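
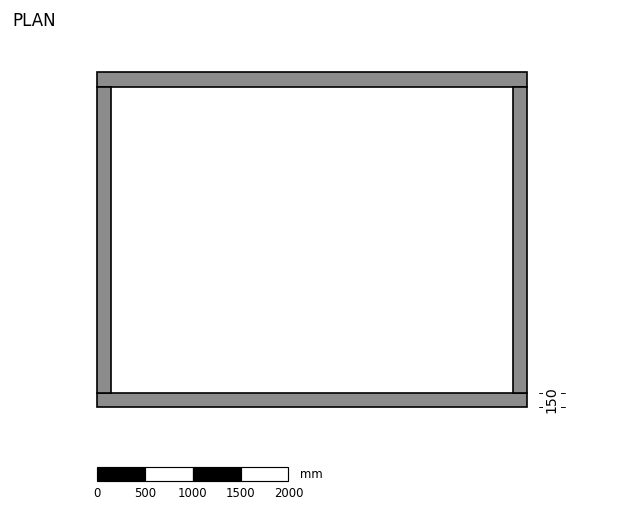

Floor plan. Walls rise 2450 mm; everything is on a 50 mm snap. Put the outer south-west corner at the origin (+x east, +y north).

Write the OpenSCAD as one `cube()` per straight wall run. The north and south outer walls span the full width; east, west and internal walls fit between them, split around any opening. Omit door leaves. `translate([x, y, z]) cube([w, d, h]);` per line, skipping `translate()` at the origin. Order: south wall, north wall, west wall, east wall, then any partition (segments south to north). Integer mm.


cube([4500, 150, 2450]);
translate([0, 3350, 0]) cube([4500, 150, 2450]);
translate([0, 150, 0]) cube([150, 3200, 2450]);
translate([4350, 150, 0]) cube([150, 3200, 2450]);


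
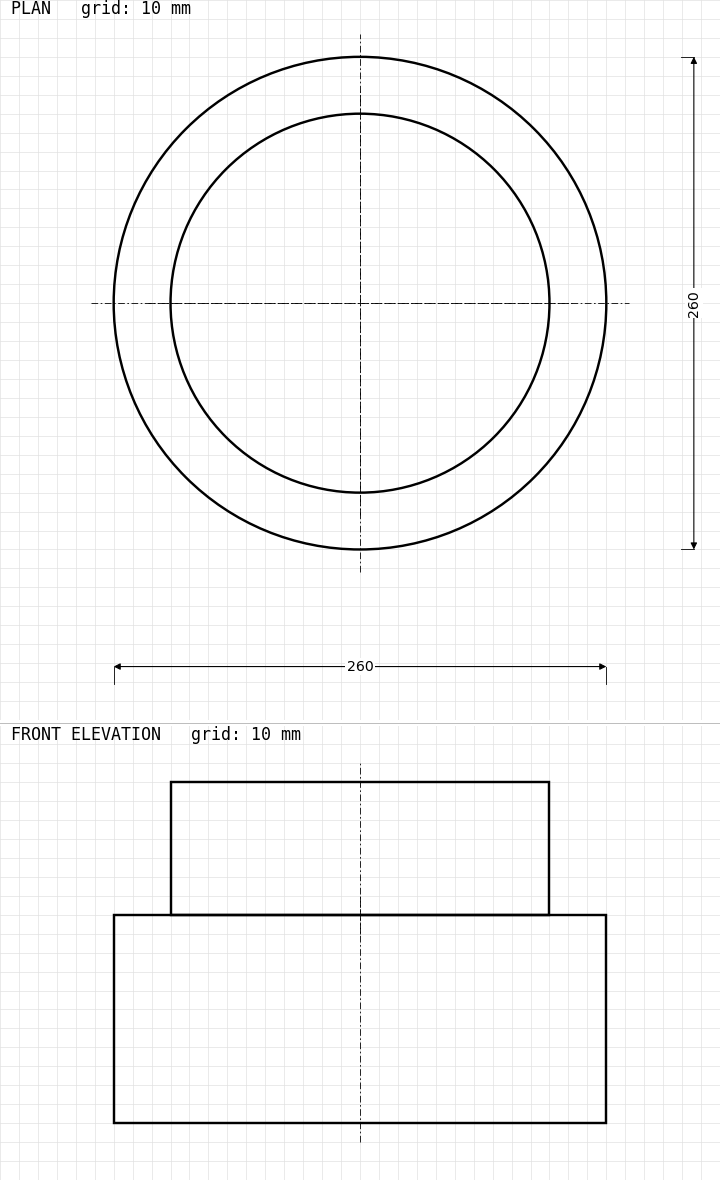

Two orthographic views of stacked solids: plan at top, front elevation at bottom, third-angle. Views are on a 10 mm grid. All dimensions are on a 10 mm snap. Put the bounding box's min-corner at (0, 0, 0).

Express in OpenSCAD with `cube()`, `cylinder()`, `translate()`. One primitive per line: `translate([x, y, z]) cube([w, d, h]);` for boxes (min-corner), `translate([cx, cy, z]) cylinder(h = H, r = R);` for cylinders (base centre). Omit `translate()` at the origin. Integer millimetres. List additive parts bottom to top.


translate([130, 130, 0]) cylinder(h = 110, r = 130);
translate([130, 130, 110]) cylinder(h = 70, r = 100);


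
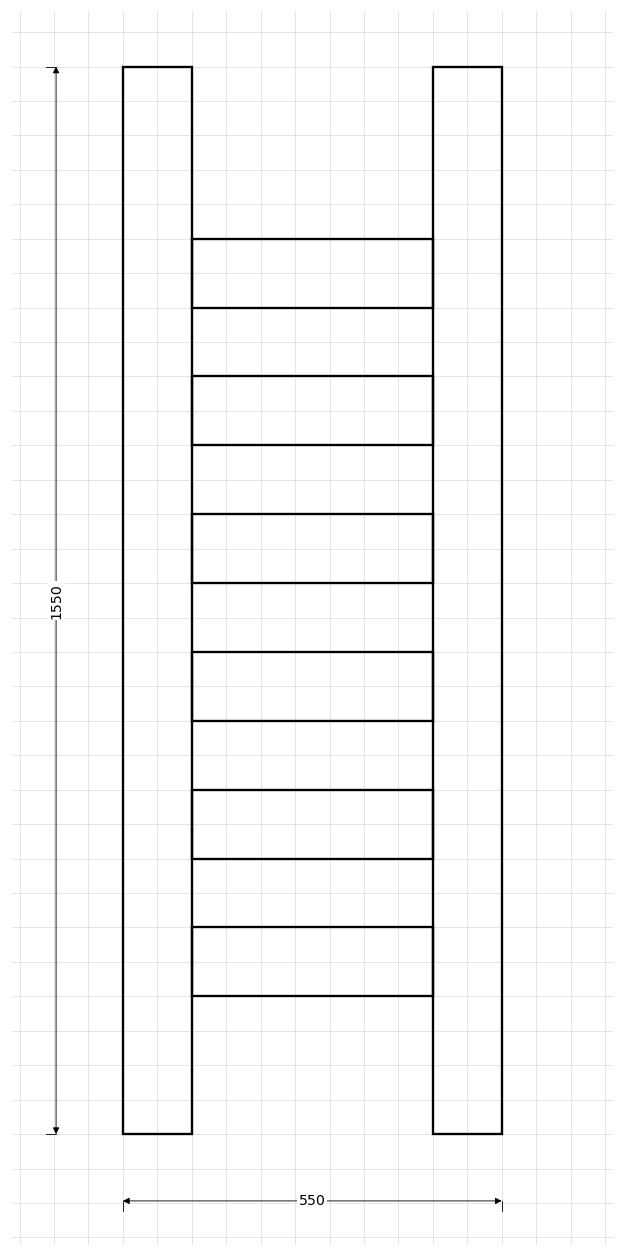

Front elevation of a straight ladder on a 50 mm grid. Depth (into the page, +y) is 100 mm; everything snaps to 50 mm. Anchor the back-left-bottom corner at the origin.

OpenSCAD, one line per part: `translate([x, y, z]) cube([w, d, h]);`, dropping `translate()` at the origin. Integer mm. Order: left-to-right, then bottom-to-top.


cube([100, 100, 1550]);
translate([100, 0, 200]) cube([350, 100, 100]);
translate([100, 0, 400]) cube([350, 100, 100]);
translate([100, 0, 600]) cube([350, 100, 100]);
translate([100, 0, 800]) cube([350, 100, 100]);
translate([100, 0, 1000]) cube([350, 100, 100]);
translate([100, 0, 1200]) cube([350, 100, 100]);
translate([450, 0, 0]) cube([100, 100, 1550]);


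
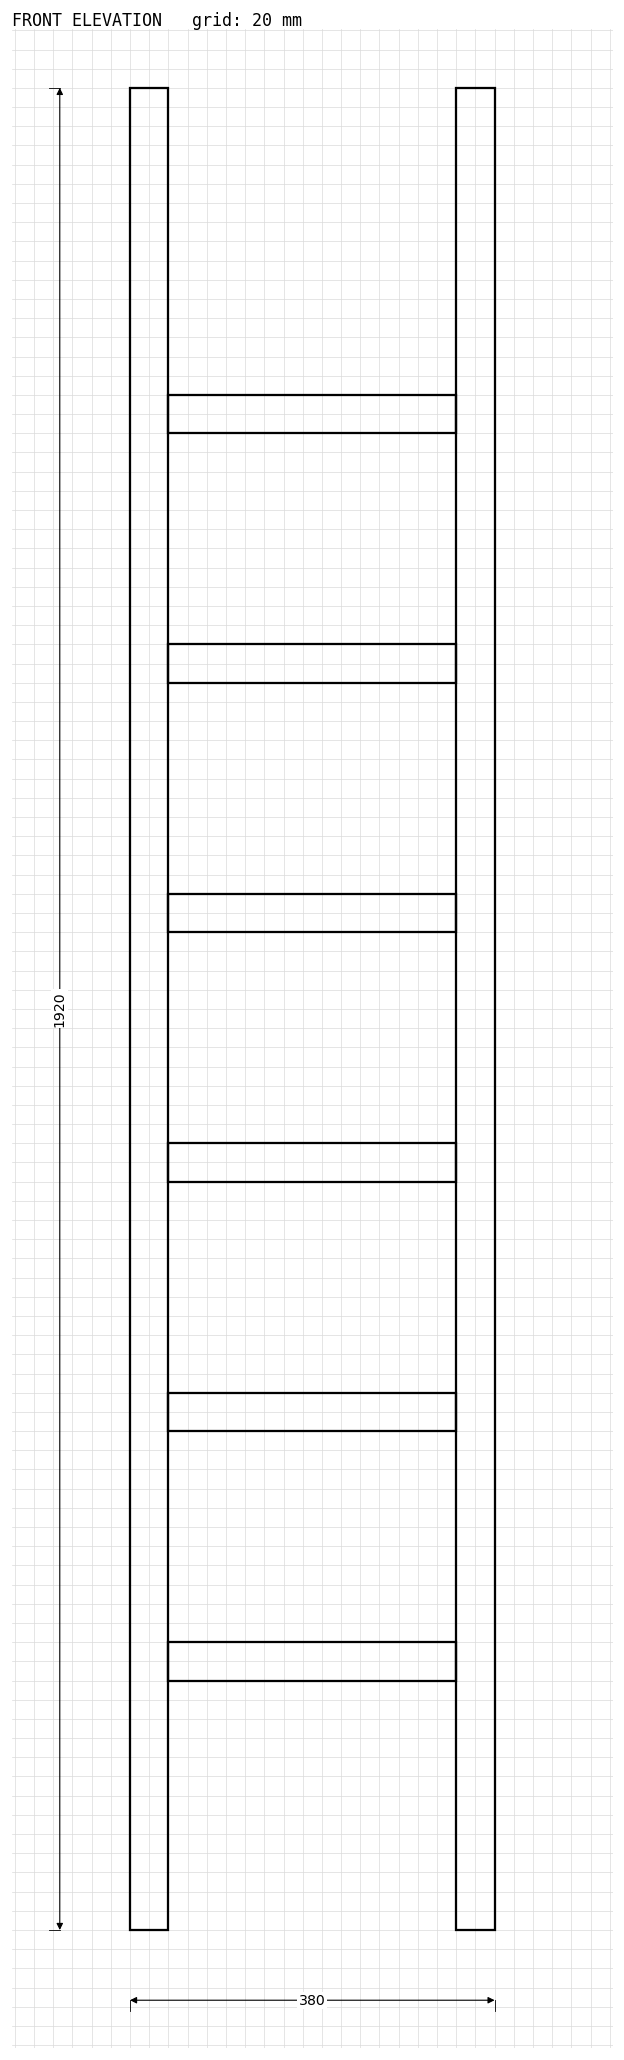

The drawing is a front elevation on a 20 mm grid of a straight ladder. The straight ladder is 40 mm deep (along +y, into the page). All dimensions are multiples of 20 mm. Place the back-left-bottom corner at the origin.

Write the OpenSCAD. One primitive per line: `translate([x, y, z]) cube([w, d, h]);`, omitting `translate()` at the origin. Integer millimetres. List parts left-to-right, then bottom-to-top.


cube([40, 40, 1920]);
translate([40, 0, 260]) cube([300, 40, 40]);
translate([40, 0, 520]) cube([300, 40, 40]);
translate([40, 0, 780]) cube([300, 40, 40]);
translate([40, 0, 1040]) cube([300, 40, 40]);
translate([40, 0, 1300]) cube([300, 40, 40]);
translate([40, 0, 1560]) cube([300, 40, 40]);
translate([340, 0, 0]) cube([40, 40, 1920]);


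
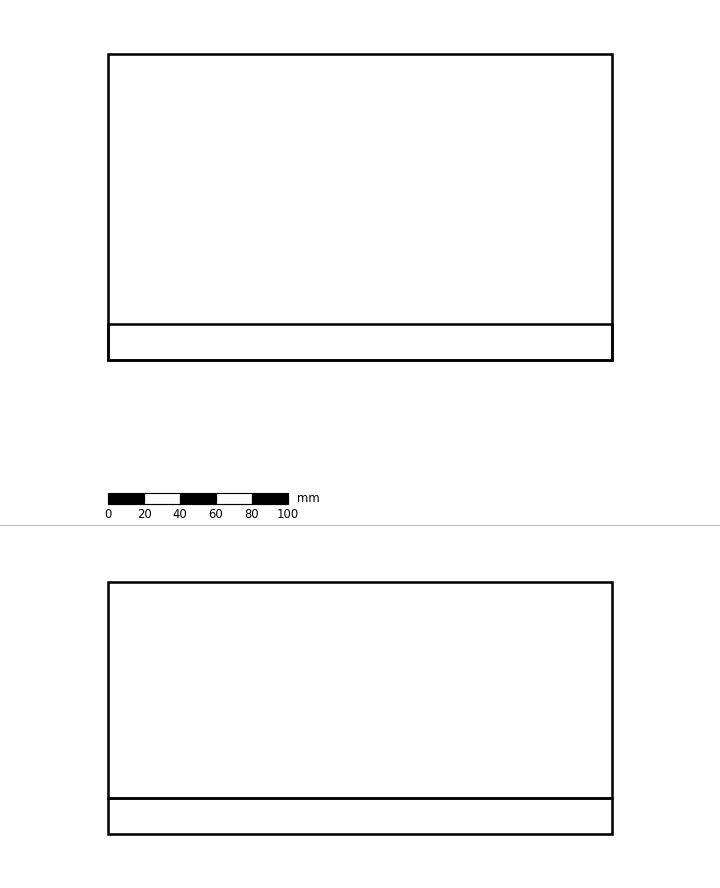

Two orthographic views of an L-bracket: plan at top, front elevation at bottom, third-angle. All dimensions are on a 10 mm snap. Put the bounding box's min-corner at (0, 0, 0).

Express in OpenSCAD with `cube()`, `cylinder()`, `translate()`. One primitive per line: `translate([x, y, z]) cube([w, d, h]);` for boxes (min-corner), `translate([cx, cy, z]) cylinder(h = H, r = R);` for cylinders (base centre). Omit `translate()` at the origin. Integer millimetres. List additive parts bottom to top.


cube([280, 170, 20]);
translate([0, 0, 20]) cube([280, 20, 120]);


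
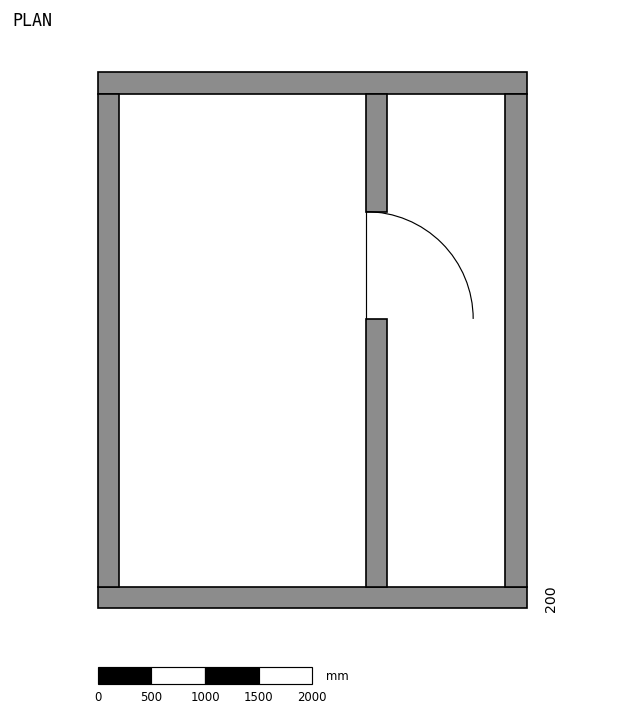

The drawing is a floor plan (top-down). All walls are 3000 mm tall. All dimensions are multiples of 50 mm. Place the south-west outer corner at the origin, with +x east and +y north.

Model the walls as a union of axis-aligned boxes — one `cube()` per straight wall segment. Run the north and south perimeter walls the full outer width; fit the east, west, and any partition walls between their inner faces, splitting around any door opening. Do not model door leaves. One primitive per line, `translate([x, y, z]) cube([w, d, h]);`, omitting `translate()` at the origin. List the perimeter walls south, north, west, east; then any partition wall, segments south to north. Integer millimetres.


cube([4000, 200, 3000]);
translate([0, 4800, 0]) cube([4000, 200, 3000]);
translate([0, 200, 0]) cube([200, 4600, 3000]);
translate([3800, 200, 0]) cube([200, 4600, 3000]);
translate([2500, 200, 0]) cube([200, 2500, 3000]);
translate([2500, 3700, 0]) cube([200, 1100, 3000]);


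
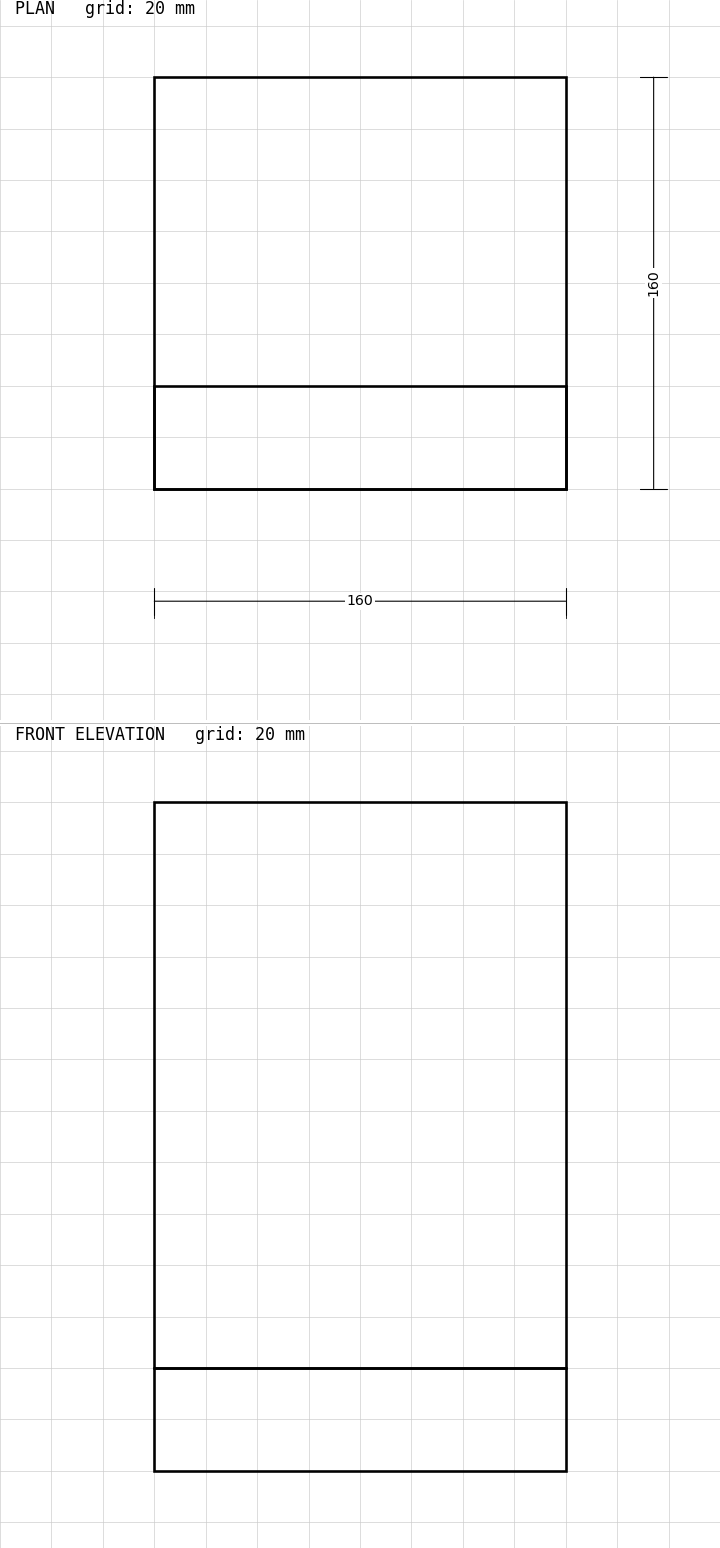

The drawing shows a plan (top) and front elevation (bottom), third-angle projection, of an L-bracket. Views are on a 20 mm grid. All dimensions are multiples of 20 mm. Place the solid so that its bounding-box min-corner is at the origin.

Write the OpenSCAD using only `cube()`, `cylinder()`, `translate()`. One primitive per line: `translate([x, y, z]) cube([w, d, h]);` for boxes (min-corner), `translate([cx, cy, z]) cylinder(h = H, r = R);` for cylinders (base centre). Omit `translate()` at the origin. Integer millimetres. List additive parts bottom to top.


cube([160, 160, 40]);
translate([0, 0, 40]) cube([160, 40, 220]);


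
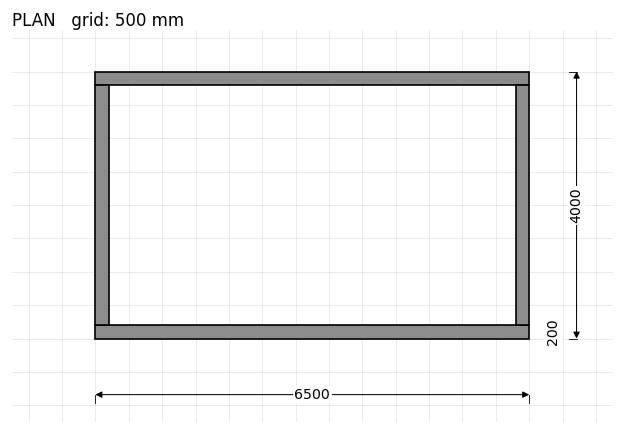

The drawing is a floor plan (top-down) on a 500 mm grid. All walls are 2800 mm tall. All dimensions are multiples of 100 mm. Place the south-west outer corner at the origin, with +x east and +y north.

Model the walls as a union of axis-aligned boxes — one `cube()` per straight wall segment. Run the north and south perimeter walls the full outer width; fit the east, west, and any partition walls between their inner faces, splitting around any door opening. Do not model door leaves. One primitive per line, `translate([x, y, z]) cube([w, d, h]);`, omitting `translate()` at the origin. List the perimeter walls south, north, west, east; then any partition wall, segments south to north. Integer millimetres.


cube([6500, 200, 2800]);
translate([0, 3800, 0]) cube([6500, 200, 2800]);
translate([0, 200, 0]) cube([200, 3600, 2800]);
translate([6300, 200, 0]) cube([200, 3600, 2800]);


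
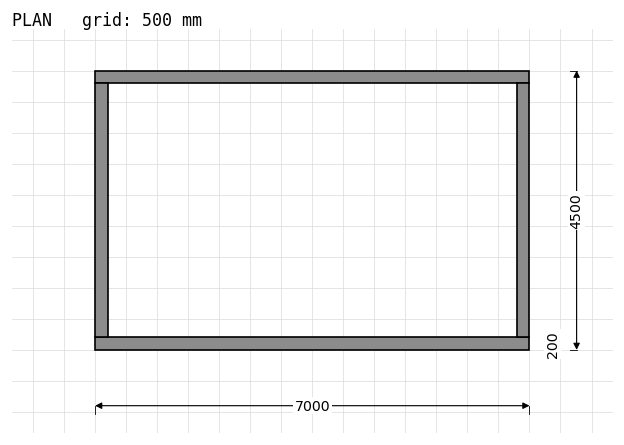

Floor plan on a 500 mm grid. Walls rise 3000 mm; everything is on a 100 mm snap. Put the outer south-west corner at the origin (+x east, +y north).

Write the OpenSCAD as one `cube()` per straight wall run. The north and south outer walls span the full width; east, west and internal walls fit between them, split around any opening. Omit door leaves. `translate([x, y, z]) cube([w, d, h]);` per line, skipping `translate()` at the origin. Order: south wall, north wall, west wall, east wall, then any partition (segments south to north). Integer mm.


cube([7000, 200, 3000]);
translate([0, 4300, 0]) cube([7000, 200, 3000]);
translate([0, 200, 0]) cube([200, 4100, 3000]);
translate([6800, 200, 0]) cube([200, 4100, 3000]);


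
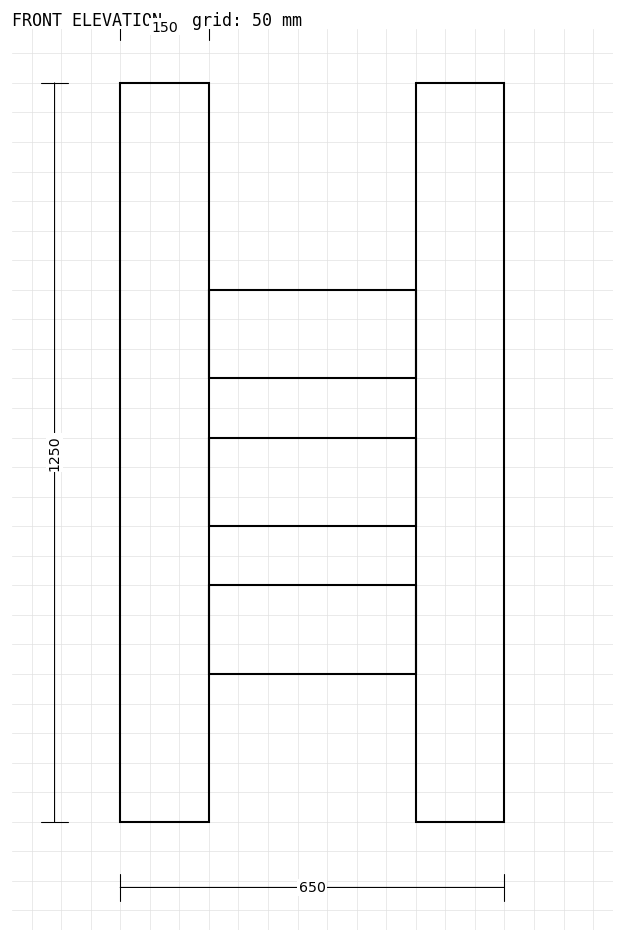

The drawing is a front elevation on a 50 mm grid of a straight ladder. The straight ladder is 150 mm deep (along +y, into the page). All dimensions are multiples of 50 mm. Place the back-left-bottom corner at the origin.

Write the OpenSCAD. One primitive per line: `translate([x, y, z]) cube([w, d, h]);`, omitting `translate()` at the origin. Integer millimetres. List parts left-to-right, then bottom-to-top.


cube([150, 150, 1250]);
translate([150, 0, 250]) cube([350, 150, 150]);
translate([150, 0, 500]) cube([350, 150, 150]);
translate([150, 0, 750]) cube([350, 150, 150]);
translate([500, 0, 0]) cube([150, 150, 1250]);


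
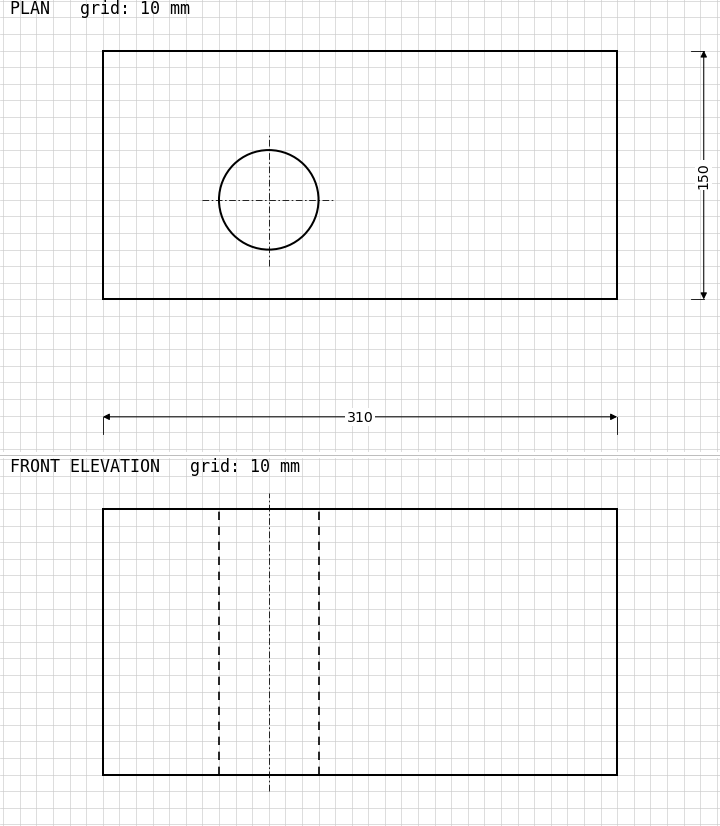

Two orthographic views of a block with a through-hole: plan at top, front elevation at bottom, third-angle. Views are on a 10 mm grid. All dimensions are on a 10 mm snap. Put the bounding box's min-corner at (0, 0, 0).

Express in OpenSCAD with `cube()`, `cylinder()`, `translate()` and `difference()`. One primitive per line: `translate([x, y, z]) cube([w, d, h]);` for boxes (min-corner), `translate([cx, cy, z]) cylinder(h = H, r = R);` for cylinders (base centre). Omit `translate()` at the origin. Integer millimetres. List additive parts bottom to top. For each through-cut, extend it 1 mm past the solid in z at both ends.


difference() {
  cube([310, 150, 160]);
  translate([100, 60, -1]) cylinder(h = 162, r = 30);
}


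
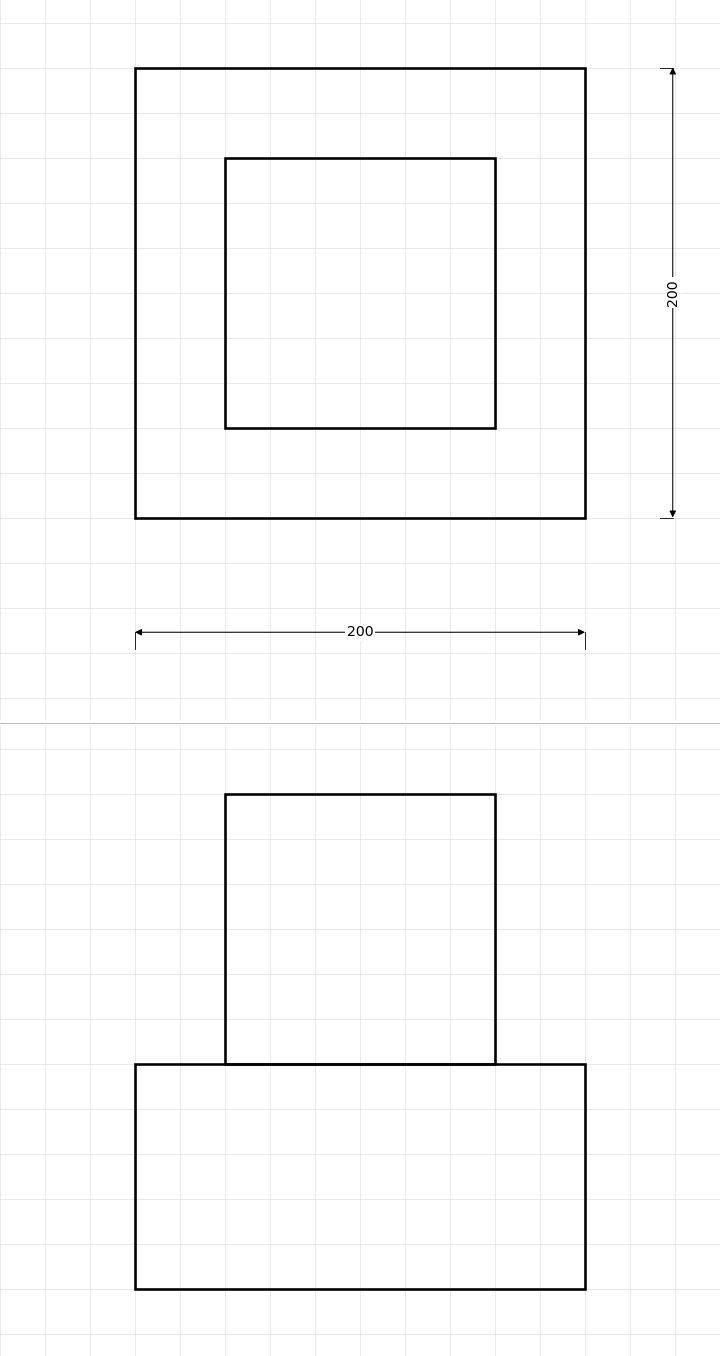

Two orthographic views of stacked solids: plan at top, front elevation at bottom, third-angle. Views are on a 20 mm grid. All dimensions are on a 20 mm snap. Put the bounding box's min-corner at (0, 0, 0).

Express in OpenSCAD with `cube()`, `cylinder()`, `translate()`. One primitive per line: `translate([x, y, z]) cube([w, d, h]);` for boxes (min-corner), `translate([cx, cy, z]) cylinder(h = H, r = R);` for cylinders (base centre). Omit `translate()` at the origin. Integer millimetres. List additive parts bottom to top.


cube([200, 200, 100]);
translate([40, 40, 100]) cube([120, 120, 120]);


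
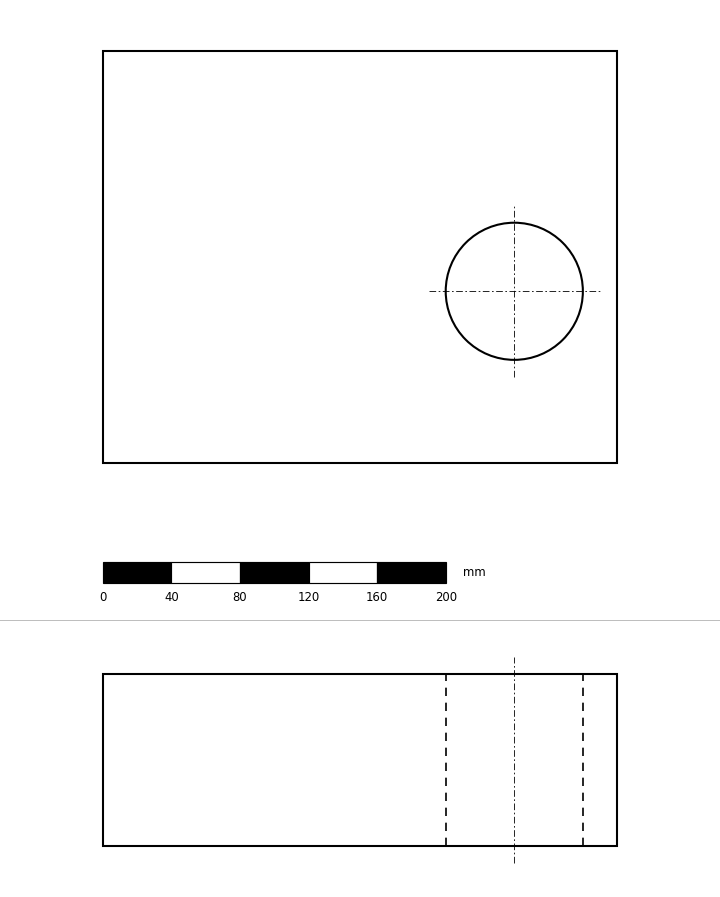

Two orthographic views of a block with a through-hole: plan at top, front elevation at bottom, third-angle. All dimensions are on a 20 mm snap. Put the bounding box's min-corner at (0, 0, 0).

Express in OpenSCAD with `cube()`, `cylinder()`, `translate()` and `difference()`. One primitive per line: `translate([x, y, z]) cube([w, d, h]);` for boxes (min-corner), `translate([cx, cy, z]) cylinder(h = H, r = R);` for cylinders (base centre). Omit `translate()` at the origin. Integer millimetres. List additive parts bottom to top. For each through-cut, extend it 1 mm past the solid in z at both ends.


difference() {
  cube([300, 240, 100]);
  translate([240, 100, -1]) cylinder(h = 102, r = 40);
}


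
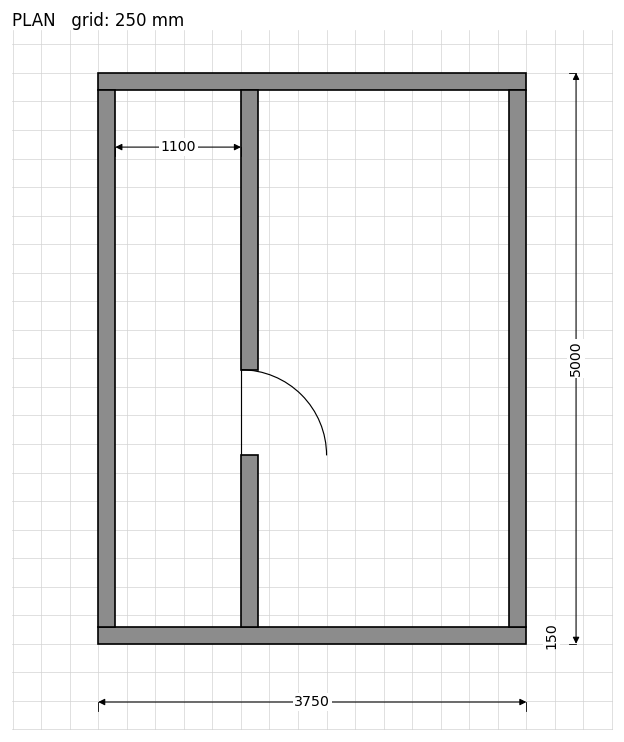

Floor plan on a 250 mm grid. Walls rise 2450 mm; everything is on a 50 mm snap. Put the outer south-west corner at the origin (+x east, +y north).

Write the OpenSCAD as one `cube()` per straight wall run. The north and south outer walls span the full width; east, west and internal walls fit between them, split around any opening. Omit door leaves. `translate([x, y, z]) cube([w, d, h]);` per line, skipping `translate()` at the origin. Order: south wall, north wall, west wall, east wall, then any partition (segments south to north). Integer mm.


cube([3750, 150, 2450]);
translate([0, 4850, 0]) cube([3750, 150, 2450]);
translate([0, 150, 0]) cube([150, 4700, 2450]);
translate([3600, 150, 0]) cube([150, 4700, 2450]);
translate([1250, 150, 0]) cube([150, 1500, 2450]);
translate([1250, 2400, 0]) cube([150, 2450, 2450]);


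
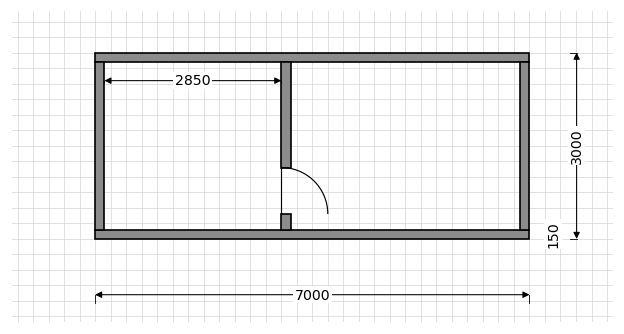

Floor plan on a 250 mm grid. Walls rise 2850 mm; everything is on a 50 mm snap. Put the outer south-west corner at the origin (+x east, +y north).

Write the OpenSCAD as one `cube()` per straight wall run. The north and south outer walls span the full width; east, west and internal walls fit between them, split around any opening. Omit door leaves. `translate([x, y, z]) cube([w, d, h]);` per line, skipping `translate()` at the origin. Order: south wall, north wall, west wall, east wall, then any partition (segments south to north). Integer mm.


cube([7000, 150, 2850]);
translate([0, 2850, 0]) cube([7000, 150, 2850]);
translate([0, 150, 0]) cube([150, 2700, 2850]);
translate([6850, 150, 0]) cube([150, 2700, 2850]);
translate([3000, 150, 0]) cube([150, 250, 2850]);
translate([3000, 1150, 0]) cube([150, 1700, 2850]);


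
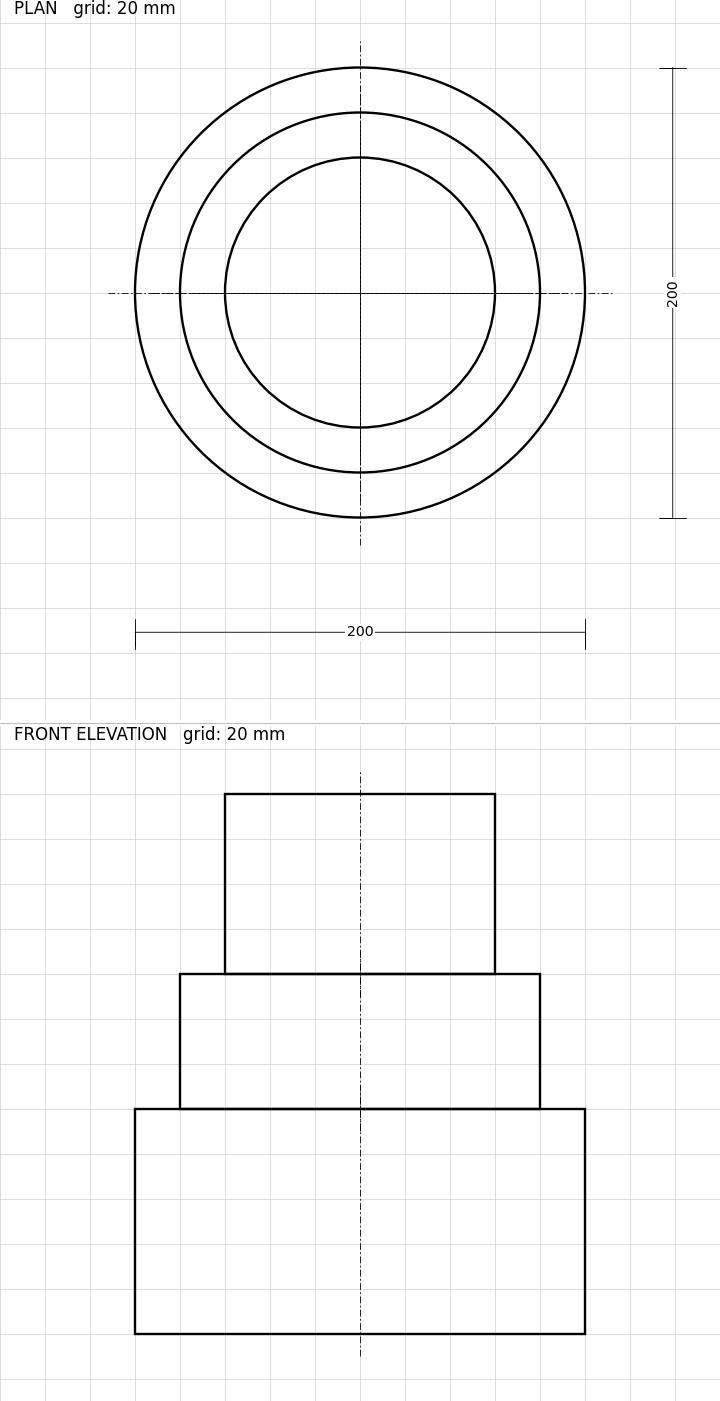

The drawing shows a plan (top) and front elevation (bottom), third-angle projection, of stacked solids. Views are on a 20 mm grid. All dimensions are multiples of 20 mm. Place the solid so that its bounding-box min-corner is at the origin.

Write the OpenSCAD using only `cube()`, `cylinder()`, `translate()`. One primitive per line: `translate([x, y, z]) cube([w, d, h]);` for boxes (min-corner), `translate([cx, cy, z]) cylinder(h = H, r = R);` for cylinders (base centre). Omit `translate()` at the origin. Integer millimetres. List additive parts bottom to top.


translate([100, 100, 0]) cylinder(h = 100, r = 100);
translate([100, 100, 100]) cylinder(h = 60, r = 80);
translate([100, 100, 160]) cylinder(h = 80, r = 60);


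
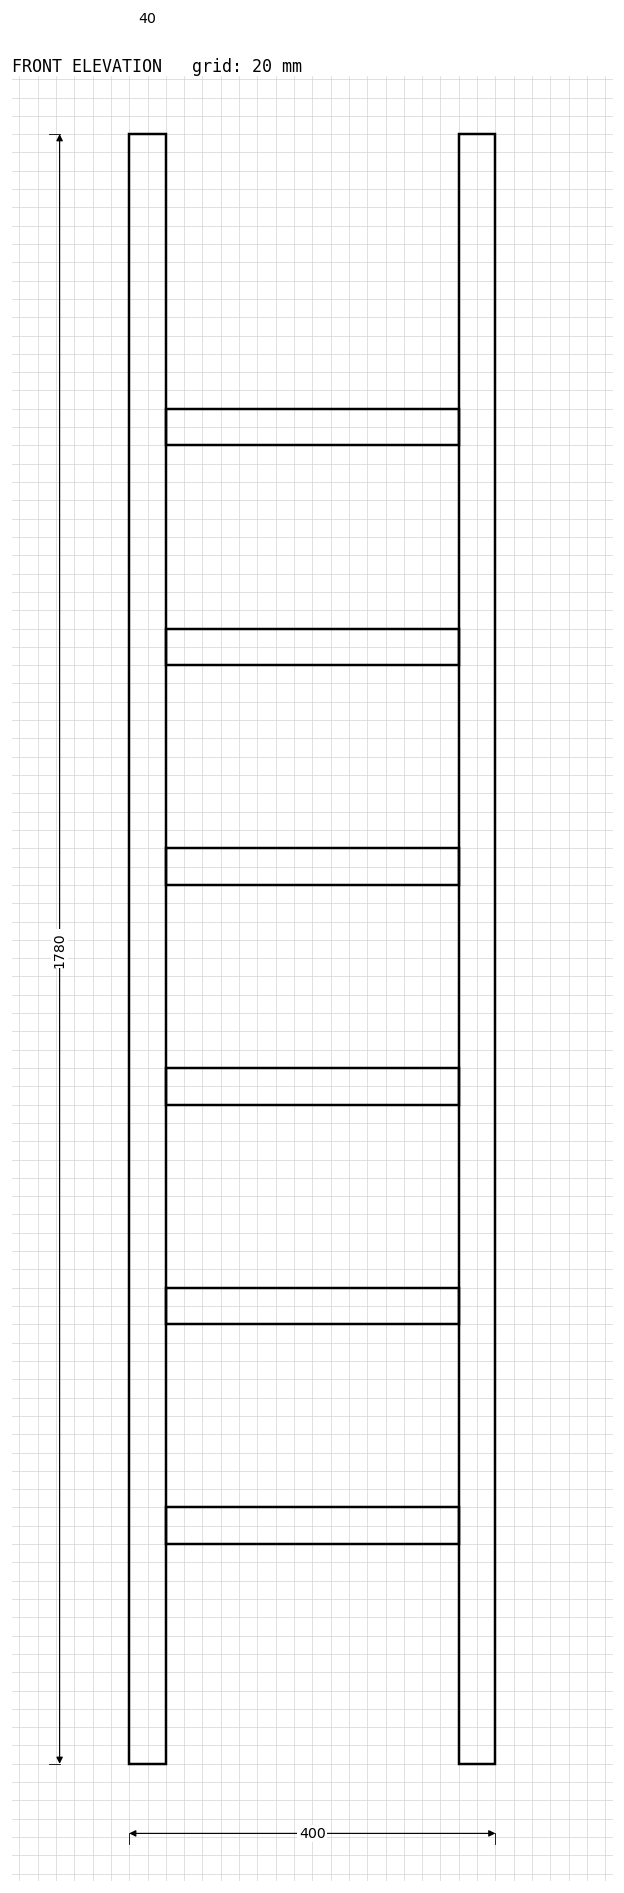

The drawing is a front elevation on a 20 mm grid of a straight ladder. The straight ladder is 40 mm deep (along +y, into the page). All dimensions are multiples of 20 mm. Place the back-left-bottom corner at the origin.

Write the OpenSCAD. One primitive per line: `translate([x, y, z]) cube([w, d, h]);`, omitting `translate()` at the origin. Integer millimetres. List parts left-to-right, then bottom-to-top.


cube([40, 40, 1780]);
translate([40, 0, 240]) cube([320, 40, 40]);
translate([40, 0, 480]) cube([320, 40, 40]);
translate([40, 0, 720]) cube([320, 40, 40]);
translate([40, 0, 960]) cube([320, 40, 40]);
translate([40, 0, 1200]) cube([320, 40, 40]);
translate([40, 0, 1440]) cube([320, 40, 40]);
translate([360, 0, 0]) cube([40, 40, 1780]);


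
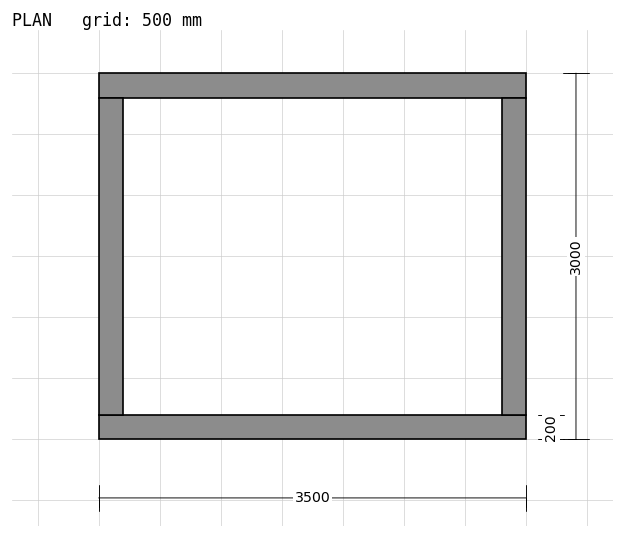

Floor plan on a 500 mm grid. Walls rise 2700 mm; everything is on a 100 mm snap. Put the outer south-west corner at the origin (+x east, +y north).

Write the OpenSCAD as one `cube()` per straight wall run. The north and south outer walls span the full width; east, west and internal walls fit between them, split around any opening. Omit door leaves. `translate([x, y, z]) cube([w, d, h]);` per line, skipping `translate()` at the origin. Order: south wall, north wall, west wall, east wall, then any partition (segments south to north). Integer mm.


cube([3500, 200, 2700]);
translate([0, 2800, 0]) cube([3500, 200, 2700]);
translate([0, 200, 0]) cube([200, 2600, 2700]);
translate([3300, 200, 0]) cube([200, 2600, 2700]);


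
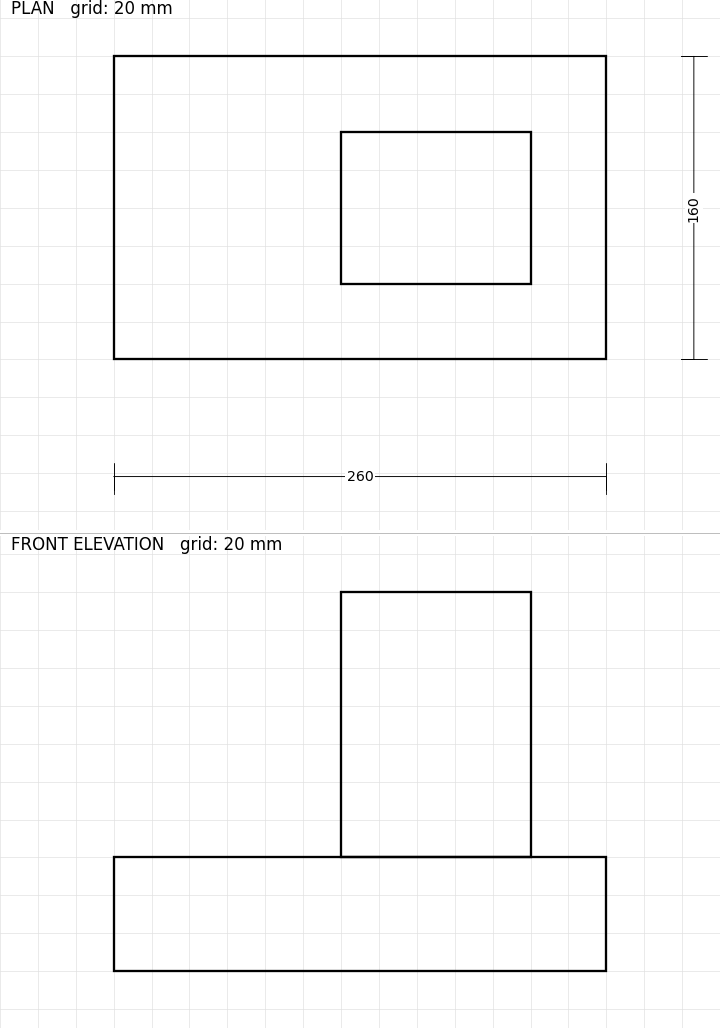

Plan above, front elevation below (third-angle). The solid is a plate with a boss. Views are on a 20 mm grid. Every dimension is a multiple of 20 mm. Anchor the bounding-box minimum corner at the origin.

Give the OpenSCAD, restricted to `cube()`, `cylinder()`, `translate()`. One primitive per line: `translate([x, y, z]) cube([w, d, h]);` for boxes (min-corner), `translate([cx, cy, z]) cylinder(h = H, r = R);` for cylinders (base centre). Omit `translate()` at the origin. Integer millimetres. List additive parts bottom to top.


cube([260, 160, 60]);
translate([120, 40, 60]) cube([100, 80, 140]);


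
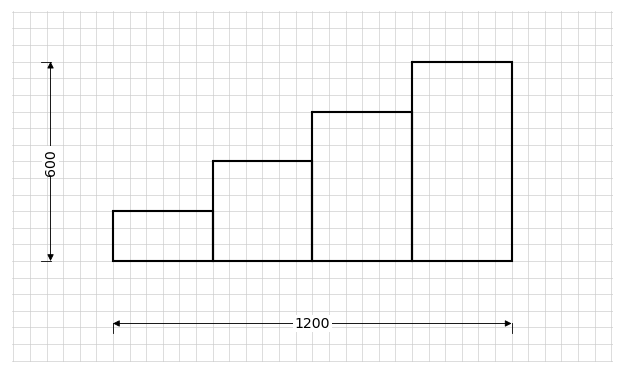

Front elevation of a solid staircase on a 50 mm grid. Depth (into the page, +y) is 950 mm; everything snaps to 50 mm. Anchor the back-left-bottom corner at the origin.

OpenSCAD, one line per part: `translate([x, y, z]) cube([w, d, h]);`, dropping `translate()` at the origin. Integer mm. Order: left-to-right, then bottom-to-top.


cube([300, 950, 150]);
translate([300, 0, 0]) cube([300, 950, 300]);
translate([600, 0, 0]) cube([300, 950, 450]);
translate([900, 0, 0]) cube([300, 950, 600]);


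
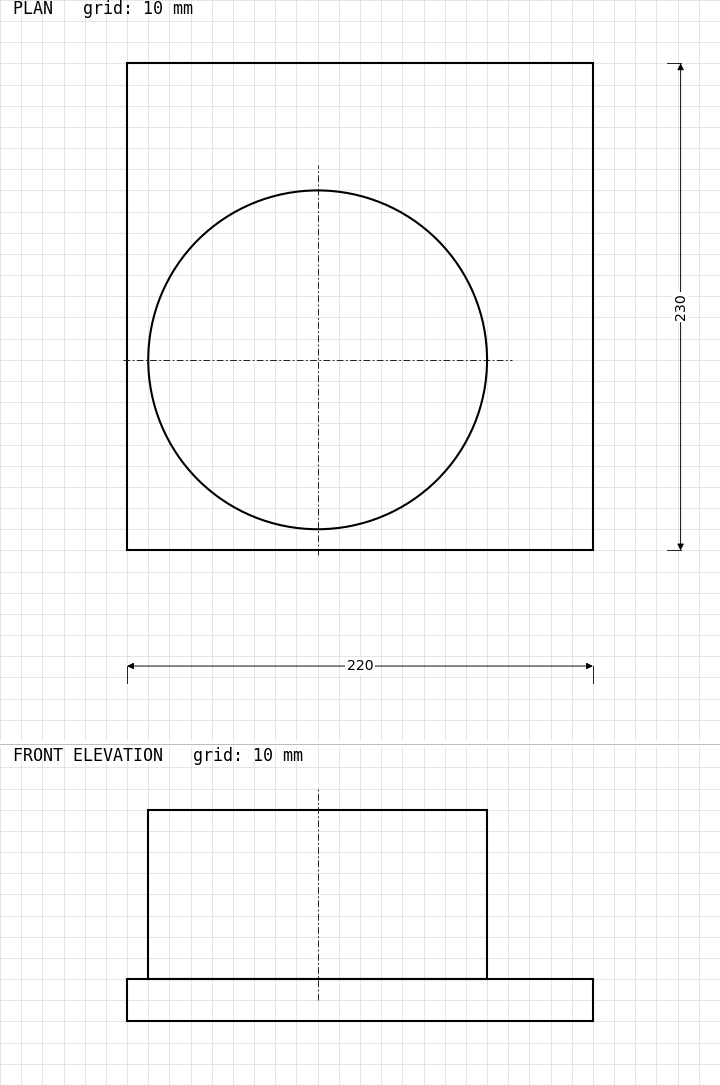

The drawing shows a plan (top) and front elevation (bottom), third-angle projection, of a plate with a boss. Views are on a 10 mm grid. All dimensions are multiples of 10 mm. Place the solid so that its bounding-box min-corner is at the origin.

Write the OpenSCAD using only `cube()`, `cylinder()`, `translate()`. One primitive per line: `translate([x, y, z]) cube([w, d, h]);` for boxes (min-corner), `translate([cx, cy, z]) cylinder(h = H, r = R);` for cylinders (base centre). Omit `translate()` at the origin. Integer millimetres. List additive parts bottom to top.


cube([220, 230, 20]);
translate([90, 90, 20]) cylinder(h = 80, r = 80);


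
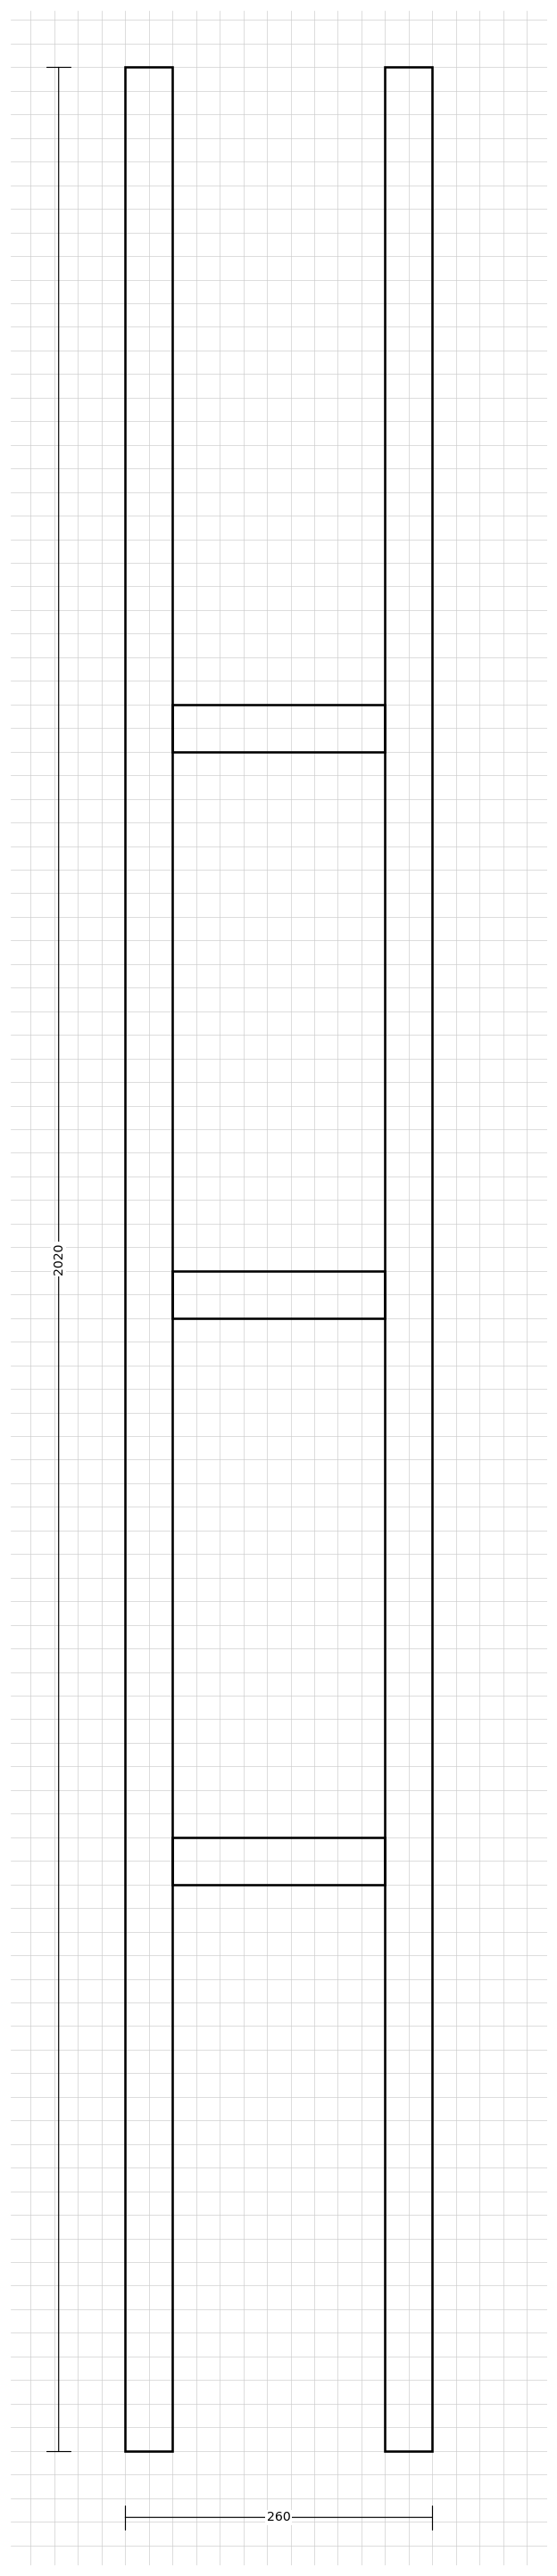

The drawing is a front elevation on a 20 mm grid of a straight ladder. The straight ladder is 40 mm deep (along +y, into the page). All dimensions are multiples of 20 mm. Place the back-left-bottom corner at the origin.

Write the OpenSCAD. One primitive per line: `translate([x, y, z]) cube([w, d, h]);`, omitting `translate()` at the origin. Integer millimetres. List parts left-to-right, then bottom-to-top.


cube([40, 40, 2020]);
translate([40, 0, 480]) cube([180, 40, 40]);
translate([40, 0, 960]) cube([180, 40, 40]);
translate([40, 0, 1440]) cube([180, 40, 40]);
translate([220, 0, 0]) cube([40, 40, 2020]);


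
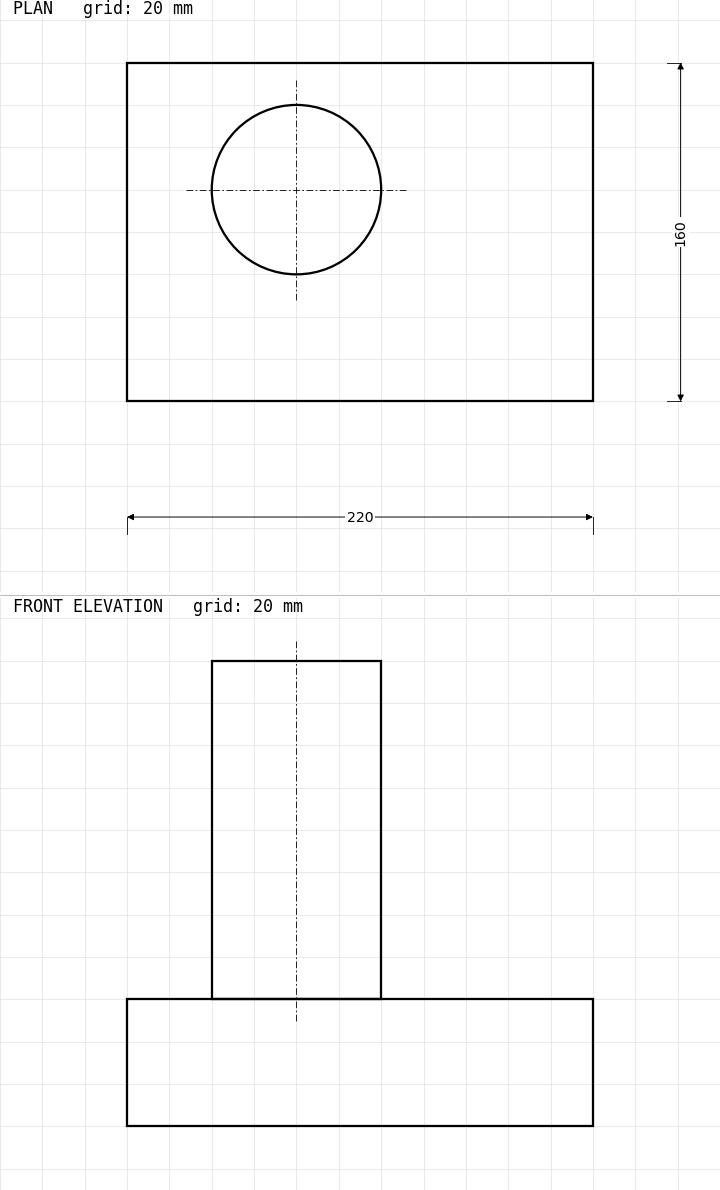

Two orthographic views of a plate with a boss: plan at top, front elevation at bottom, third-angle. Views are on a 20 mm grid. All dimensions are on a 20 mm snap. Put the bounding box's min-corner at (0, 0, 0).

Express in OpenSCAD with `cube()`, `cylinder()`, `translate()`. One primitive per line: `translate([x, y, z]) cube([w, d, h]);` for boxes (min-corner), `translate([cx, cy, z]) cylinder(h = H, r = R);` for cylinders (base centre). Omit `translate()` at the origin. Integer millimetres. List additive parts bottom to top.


cube([220, 160, 60]);
translate([80, 100, 60]) cylinder(h = 160, r = 40);


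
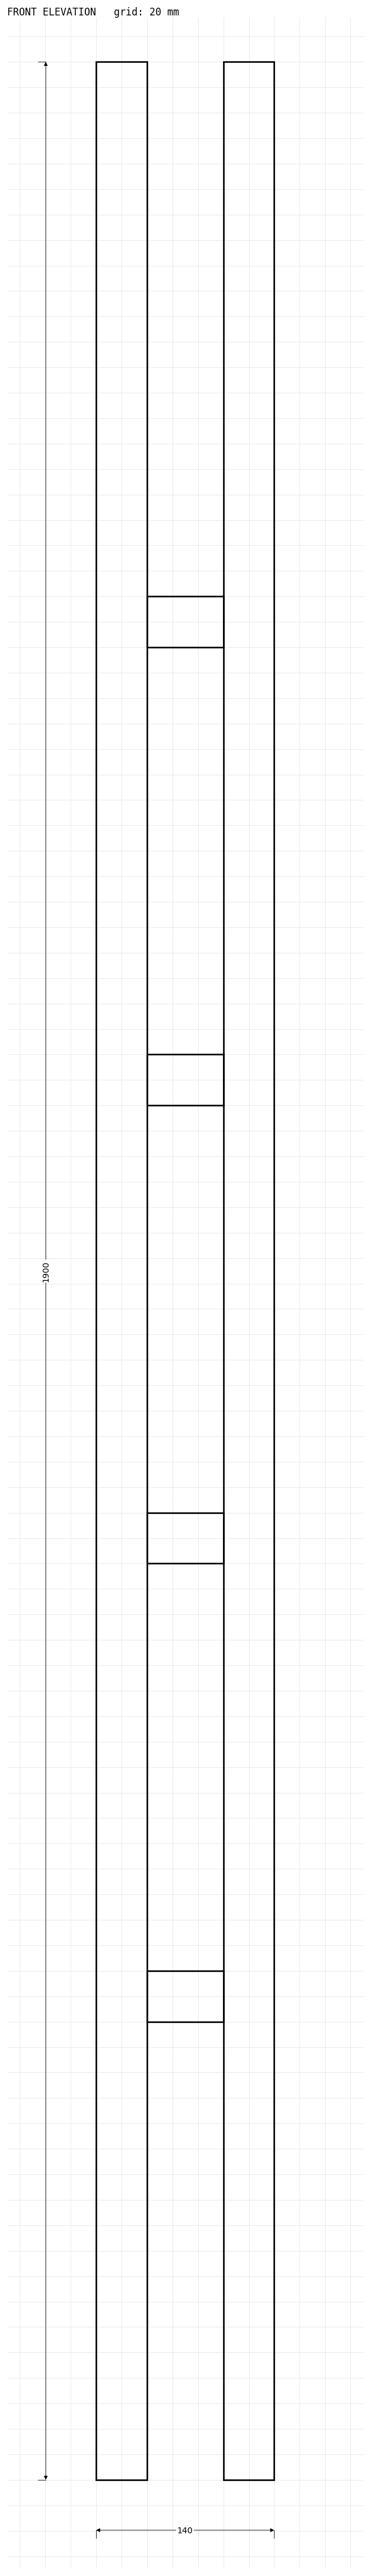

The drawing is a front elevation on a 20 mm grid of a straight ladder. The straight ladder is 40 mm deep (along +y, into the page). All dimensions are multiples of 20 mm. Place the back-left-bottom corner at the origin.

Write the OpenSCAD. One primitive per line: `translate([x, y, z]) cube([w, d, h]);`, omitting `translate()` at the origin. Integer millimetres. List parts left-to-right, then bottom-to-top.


cube([40, 40, 1900]);
translate([40, 0, 360]) cube([60, 40, 40]);
translate([40, 0, 720]) cube([60, 40, 40]);
translate([40, 0, 1080]) cube([60, 40, 40]);
translate([40, 0, 1440]) cube([60, 40, 40]);
translate([100, 0, 0]) cube([40, 40, 1900]);


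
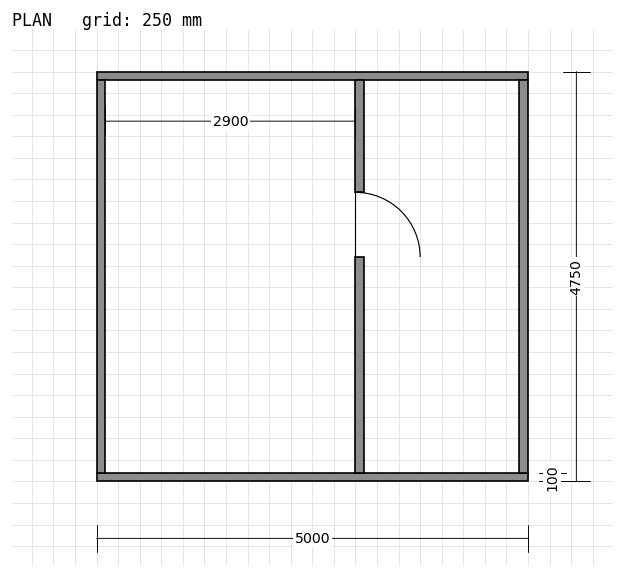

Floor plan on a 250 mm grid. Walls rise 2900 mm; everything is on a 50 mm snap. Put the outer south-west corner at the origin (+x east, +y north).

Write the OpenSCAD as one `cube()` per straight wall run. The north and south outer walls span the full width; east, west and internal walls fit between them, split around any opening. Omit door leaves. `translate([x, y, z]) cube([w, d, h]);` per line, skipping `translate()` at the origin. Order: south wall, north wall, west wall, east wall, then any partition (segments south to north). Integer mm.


cube([5000, 100, 2900]);
translate([0, 4650, 0]) cube([5000, 100, 2900]);
translate([0, 100, 0]) cube([100, 4550, 2900]);
translate([4900, 100, 0]) cube([100, 4550, 2900]);
translate([3000, 100, 0]) cube([100, 2500, 2900]);
translate([3000, 3350, 0]) cube([100, 1300, 2900]);


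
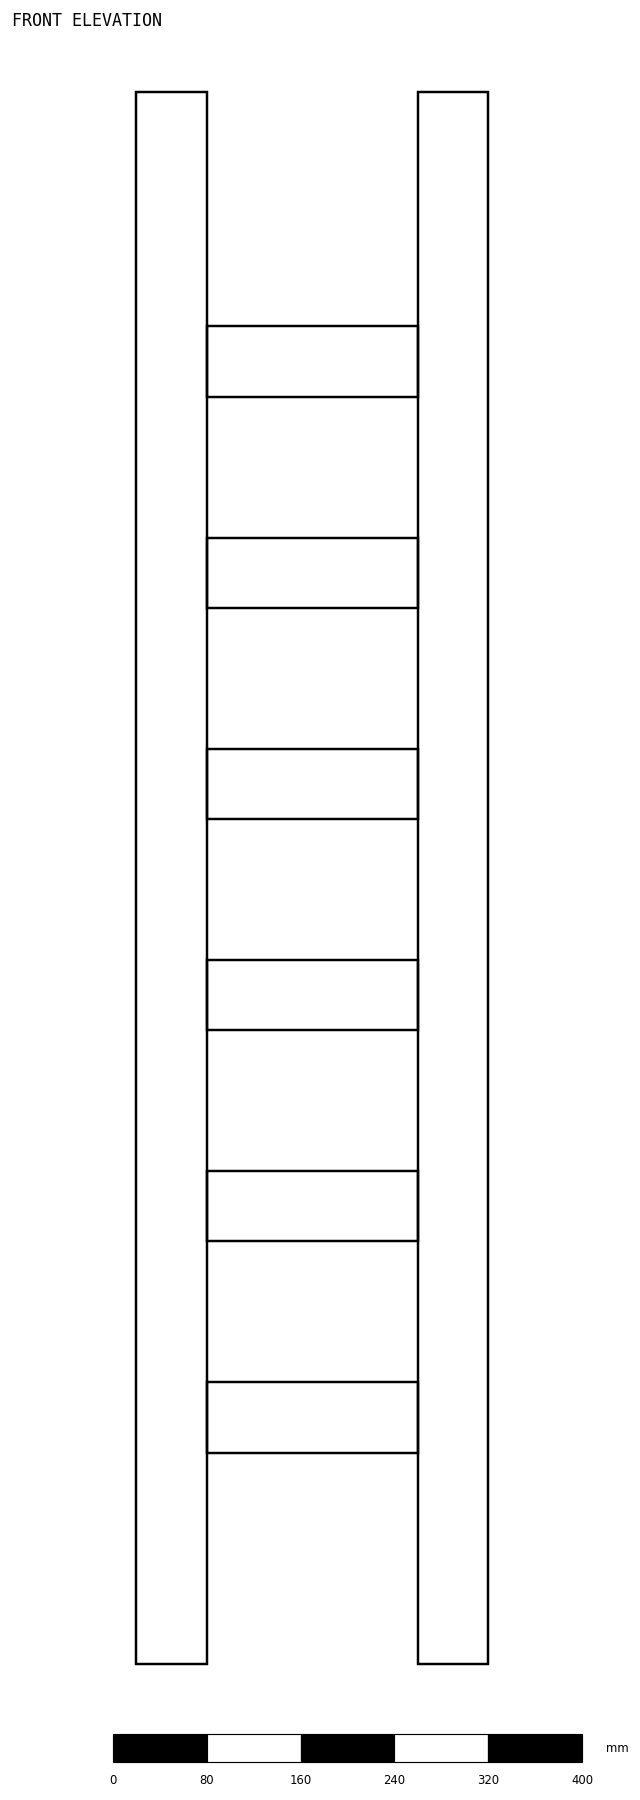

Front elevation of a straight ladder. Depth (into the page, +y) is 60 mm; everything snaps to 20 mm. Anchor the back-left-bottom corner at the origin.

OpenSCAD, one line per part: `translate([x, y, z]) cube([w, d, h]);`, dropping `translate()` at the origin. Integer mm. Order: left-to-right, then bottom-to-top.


cube([60, 60, 1340]);
translate([60, 0, 180]) cube([180, 60, 60]);
translate([60, 0, 360]) cube([180, 60, 60]);
translate([60, 0, 540]) cube([180, 60, 60]);
translate([60, 0, 720]) cube([180, 60, 60]);
translate([60, 0, 900]) cube([180, 60, 60]);
translate([60, 0, 1080]) cube([180, 60, 60]);
translate([240, 0, 0]) cube([60, 60, 1340]);


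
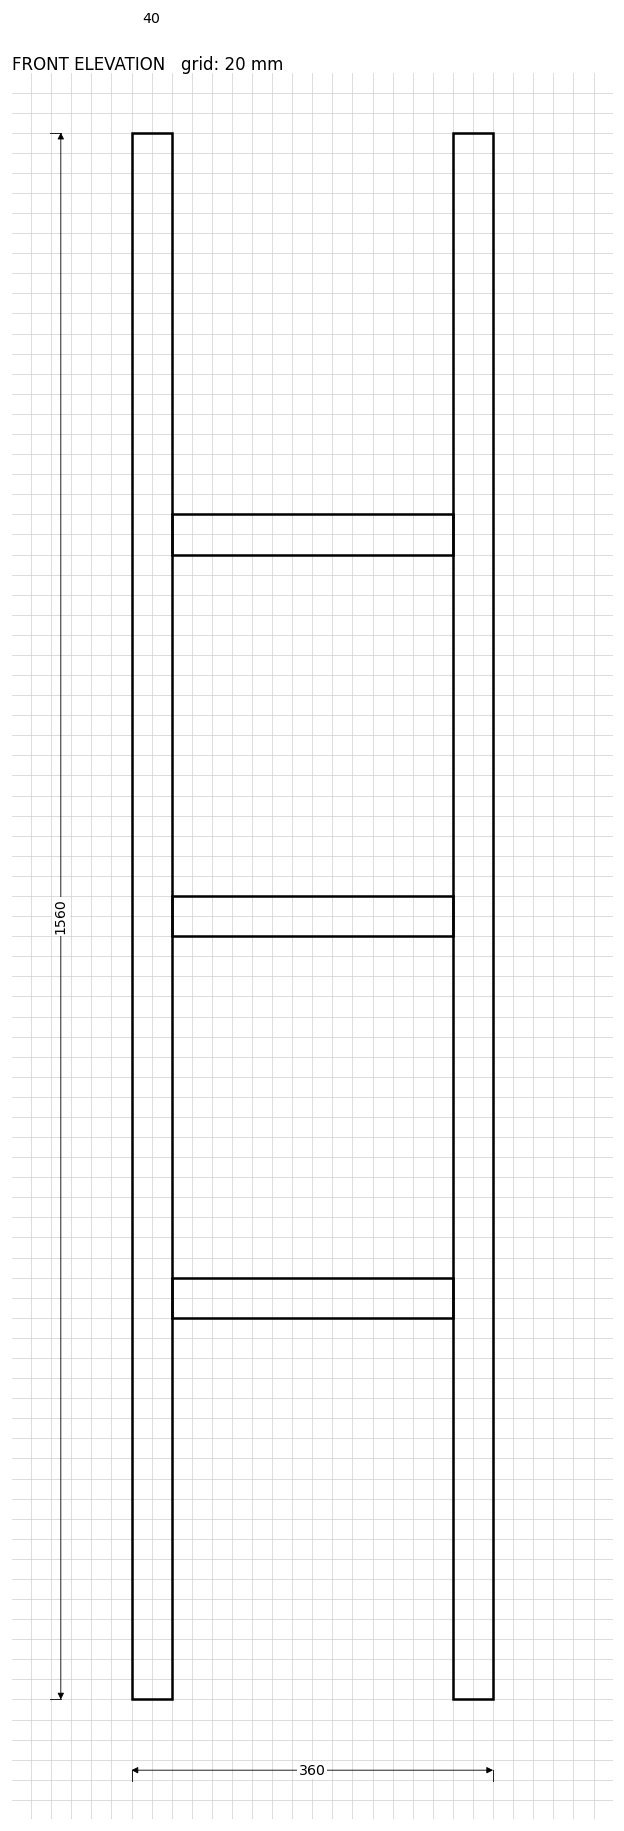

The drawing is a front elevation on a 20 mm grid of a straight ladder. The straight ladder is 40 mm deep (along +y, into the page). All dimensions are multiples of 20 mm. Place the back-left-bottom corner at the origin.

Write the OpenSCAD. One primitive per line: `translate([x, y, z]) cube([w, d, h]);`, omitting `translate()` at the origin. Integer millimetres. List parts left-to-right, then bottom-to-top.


cube([40, 40, 1560]);
translate([40, 0, 380]) cube([280, 40, 40]);
translate([40, 0, 760]) cube([280, 40, 40]);
translate([40, 0, 1140]) cube([280, 40, 40]);
translate([320, 0, 0]) cube([40, 40, 1560]);


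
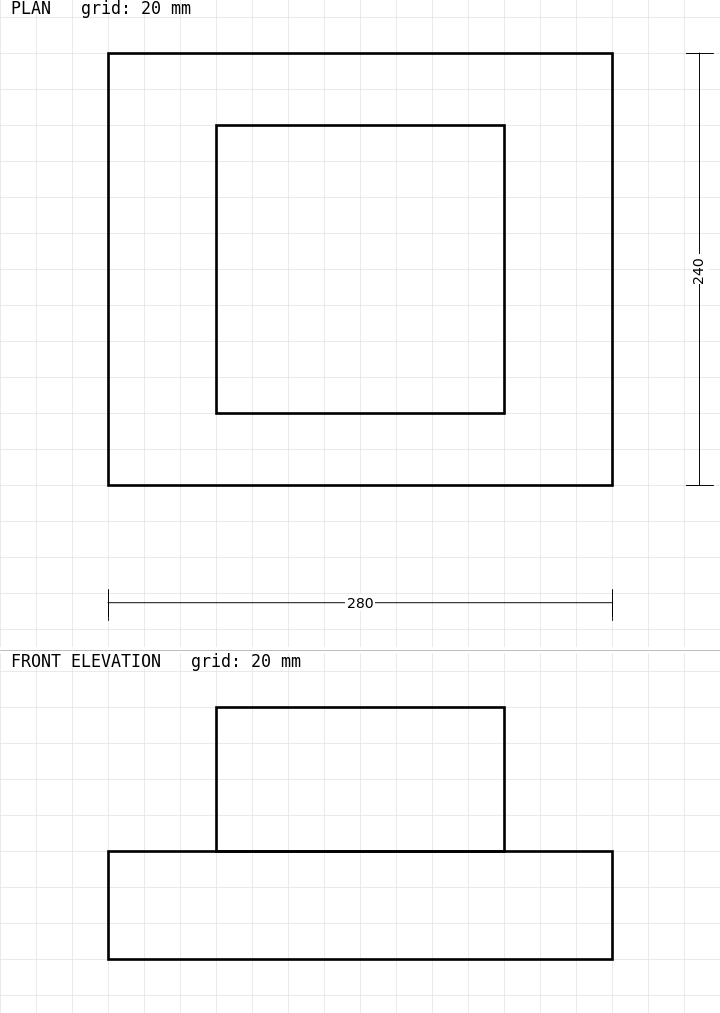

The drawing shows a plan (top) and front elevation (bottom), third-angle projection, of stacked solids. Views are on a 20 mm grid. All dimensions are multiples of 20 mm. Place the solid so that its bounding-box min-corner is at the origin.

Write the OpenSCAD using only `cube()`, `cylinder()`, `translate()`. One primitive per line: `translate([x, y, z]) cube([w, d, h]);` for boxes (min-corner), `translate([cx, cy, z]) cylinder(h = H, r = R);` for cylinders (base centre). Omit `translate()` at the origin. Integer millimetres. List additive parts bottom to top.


cube([280, 240, 60]);
translate([60, 40, 60]) cube([160, 160, 80]);


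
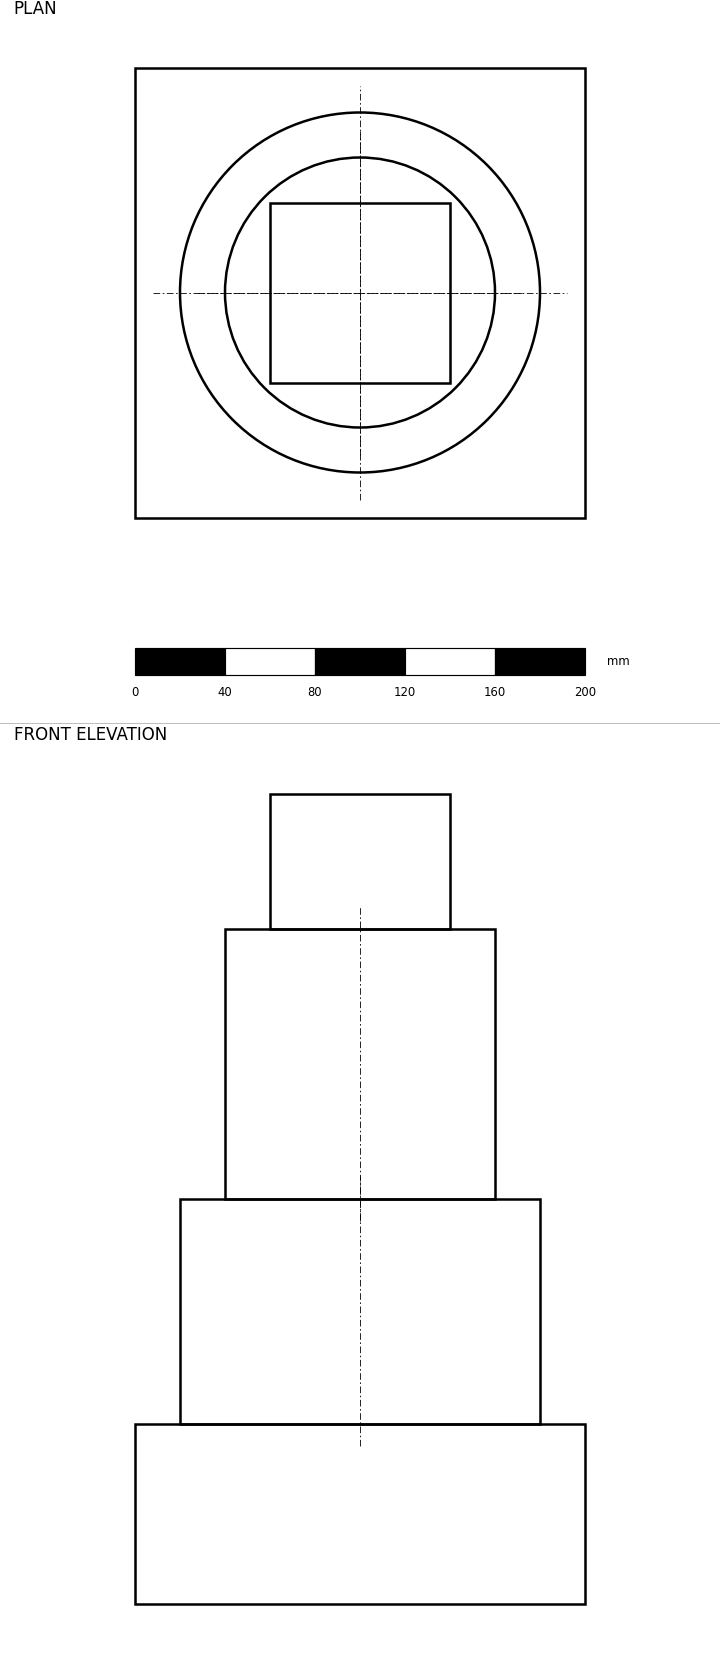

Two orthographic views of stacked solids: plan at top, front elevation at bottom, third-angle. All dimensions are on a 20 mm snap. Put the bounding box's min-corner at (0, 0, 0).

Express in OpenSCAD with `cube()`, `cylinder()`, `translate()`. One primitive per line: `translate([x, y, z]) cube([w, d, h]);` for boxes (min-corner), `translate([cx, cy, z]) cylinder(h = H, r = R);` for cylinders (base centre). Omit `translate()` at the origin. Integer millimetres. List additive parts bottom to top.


cube([200, 200, 80]);
translate([100, 100, 80]) cylinder(h = 100, r = 80);
translate([100, 100, 180]) cylinder(h = 120, r = 60);
translate([60, 60, 300]) cube([80, 80, 60]);


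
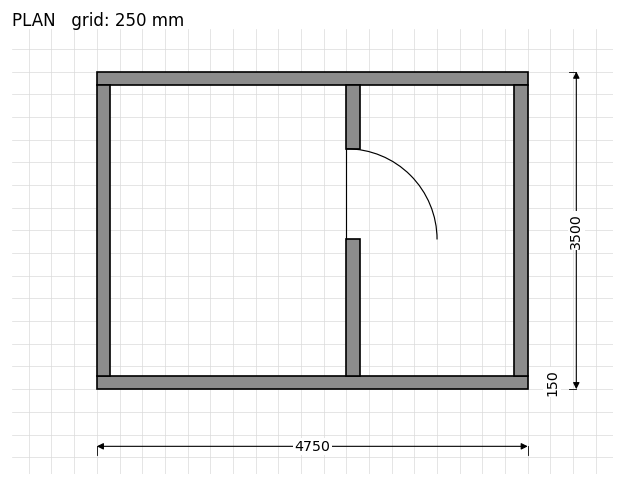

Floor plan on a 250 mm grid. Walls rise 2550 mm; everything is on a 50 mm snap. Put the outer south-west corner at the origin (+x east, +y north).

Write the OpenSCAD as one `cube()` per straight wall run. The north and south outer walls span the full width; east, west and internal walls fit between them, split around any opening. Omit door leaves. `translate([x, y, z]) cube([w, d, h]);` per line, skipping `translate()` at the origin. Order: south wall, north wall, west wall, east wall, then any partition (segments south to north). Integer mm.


cube([4750, 150, 2550]);
translate([0, 3350, 0]) cube([4750, 150, 2550]);
translate([0, 150, 0]) cube([150, 3200, 2550]);
translate([4600, 150, 0]) cube([150, 3200, 2550]);
translate([2750, 150, 0]) cube([150, 1500, 2550]);
translate([2750, 2650, 0]) cube([150, 700, 2550]);


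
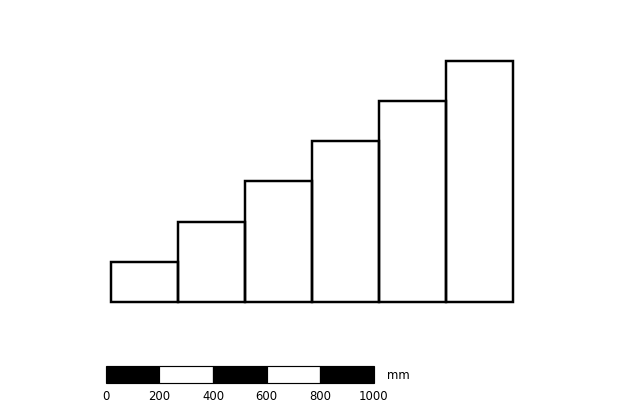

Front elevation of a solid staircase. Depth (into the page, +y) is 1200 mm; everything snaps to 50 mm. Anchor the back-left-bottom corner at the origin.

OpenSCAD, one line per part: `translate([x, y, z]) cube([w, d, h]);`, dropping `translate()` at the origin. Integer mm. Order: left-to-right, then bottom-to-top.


cube([250, 1200, 150]);
translate([250, 0, 0]) cube([250, 1200, 300]);
translate([500, 0, 0]) cube([250, 1200, 450]);
translate([750, 0, 0]) cube([250, 1200, 600]);
translate([1000, 0, 0]) cube([250, 1200, 750]);
translate([1250, 0, 0]) cube([250, 1200, 900]);


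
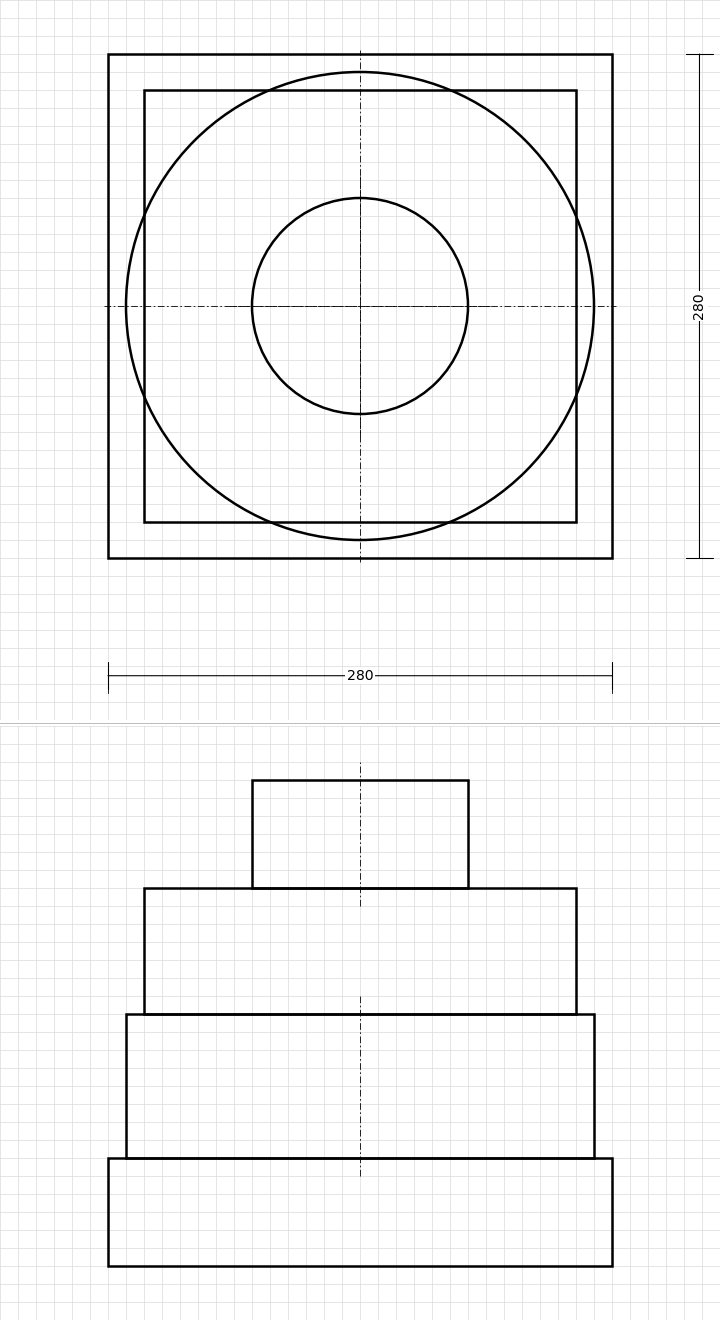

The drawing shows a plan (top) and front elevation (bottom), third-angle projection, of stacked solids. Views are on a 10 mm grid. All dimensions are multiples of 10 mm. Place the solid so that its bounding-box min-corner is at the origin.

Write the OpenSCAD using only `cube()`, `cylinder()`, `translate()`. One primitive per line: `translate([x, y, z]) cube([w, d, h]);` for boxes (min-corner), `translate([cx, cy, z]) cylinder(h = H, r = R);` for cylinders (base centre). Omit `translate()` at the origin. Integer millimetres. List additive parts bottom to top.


cube([280, 280, 60]);
translate([140, 140, 60]) cylinder(h = 80, r = 130);
translate([20, 20, 140]) cube([240, 240, 70]);
translate([140, 140, 210]) cylinder(h = 60, r = 60);
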